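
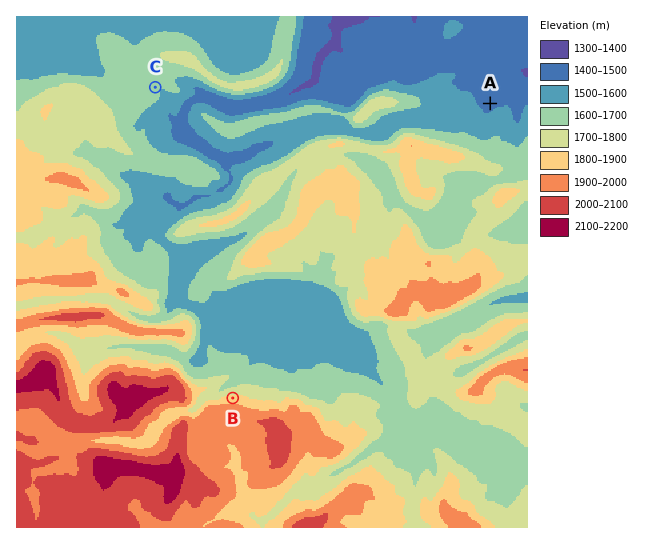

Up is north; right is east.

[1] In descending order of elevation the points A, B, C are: B C A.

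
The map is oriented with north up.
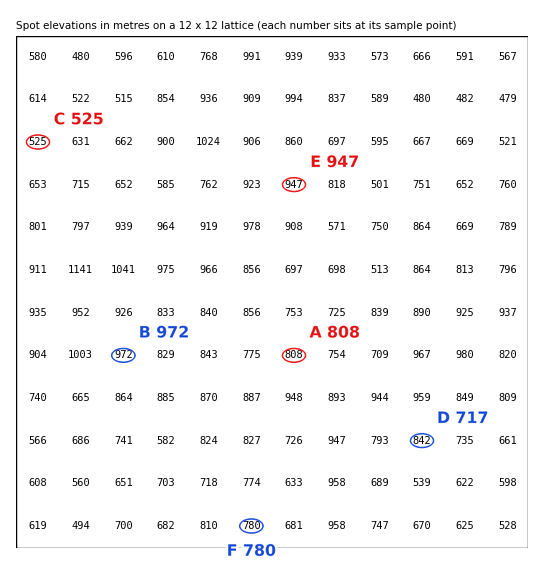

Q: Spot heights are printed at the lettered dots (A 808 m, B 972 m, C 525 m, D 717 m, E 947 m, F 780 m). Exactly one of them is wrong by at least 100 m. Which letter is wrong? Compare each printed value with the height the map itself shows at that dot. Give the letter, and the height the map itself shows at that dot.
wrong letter D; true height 842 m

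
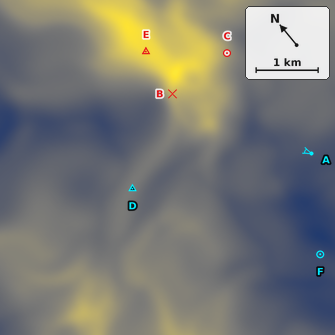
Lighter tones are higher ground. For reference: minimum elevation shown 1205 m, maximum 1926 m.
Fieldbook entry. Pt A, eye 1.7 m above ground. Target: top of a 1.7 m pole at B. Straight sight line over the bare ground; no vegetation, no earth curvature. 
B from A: hidden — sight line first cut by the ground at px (221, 115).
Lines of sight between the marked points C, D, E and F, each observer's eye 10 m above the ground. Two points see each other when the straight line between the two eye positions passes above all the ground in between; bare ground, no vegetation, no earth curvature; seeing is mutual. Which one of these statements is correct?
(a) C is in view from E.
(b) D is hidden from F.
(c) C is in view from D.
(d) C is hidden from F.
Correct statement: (b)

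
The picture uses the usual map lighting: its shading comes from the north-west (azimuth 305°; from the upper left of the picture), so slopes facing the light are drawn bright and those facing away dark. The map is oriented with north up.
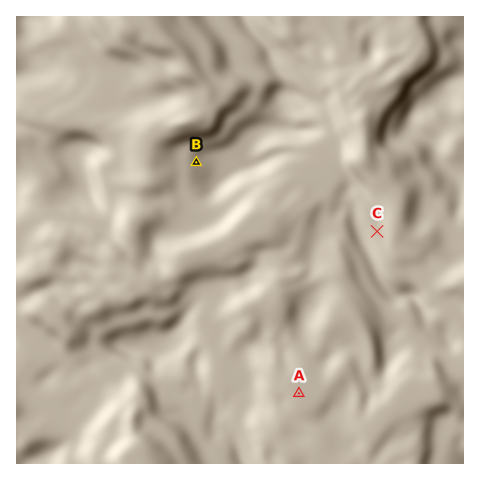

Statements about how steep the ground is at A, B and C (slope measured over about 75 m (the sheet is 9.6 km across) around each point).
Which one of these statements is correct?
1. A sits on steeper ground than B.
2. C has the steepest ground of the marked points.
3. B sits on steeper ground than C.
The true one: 3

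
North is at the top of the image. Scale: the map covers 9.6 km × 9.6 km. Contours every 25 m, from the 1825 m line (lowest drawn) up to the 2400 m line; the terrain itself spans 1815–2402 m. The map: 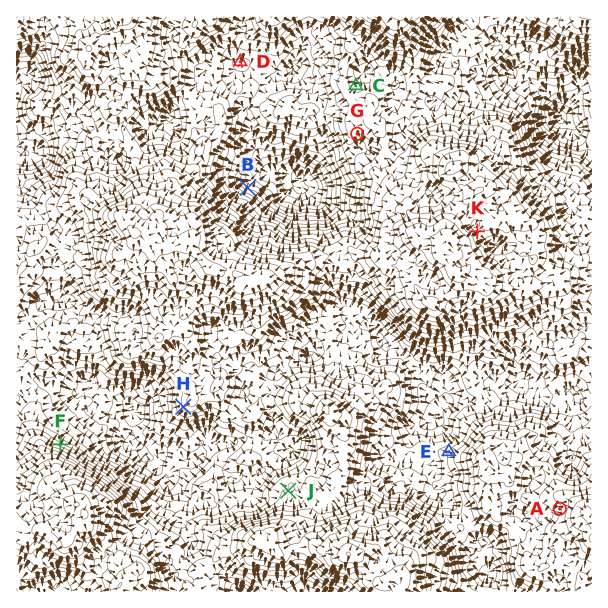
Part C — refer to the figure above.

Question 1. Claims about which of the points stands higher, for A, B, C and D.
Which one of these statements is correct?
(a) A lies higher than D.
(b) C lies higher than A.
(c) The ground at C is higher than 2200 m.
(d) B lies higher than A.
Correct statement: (a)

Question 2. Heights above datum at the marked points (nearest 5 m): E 2075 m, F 2135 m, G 2135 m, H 2130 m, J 2150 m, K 2245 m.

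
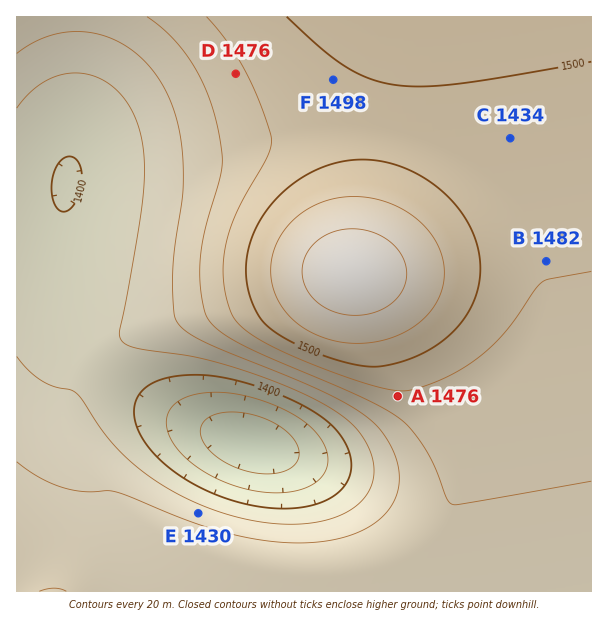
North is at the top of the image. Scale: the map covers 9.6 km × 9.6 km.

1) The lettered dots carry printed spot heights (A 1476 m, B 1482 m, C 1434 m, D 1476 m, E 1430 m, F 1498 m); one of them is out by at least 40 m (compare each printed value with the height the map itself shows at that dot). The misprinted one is C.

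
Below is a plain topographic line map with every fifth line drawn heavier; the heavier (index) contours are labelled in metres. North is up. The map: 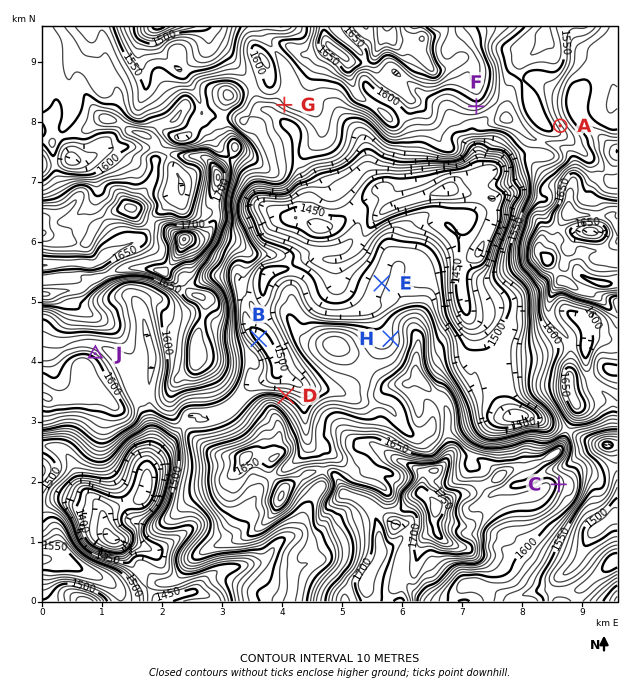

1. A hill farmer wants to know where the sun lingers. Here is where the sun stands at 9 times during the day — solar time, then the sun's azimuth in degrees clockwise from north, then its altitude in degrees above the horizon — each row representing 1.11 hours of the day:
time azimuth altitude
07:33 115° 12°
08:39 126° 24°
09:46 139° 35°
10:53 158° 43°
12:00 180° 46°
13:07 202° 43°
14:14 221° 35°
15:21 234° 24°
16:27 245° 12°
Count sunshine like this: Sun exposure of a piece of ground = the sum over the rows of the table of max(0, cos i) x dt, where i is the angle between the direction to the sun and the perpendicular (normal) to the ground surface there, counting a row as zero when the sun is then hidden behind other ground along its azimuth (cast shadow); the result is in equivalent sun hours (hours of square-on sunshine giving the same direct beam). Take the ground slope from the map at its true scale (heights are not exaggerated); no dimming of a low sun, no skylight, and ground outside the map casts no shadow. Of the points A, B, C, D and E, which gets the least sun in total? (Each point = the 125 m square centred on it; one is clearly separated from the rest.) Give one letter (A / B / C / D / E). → D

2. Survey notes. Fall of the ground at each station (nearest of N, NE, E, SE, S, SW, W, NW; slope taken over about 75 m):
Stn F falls S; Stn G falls SW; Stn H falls W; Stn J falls NE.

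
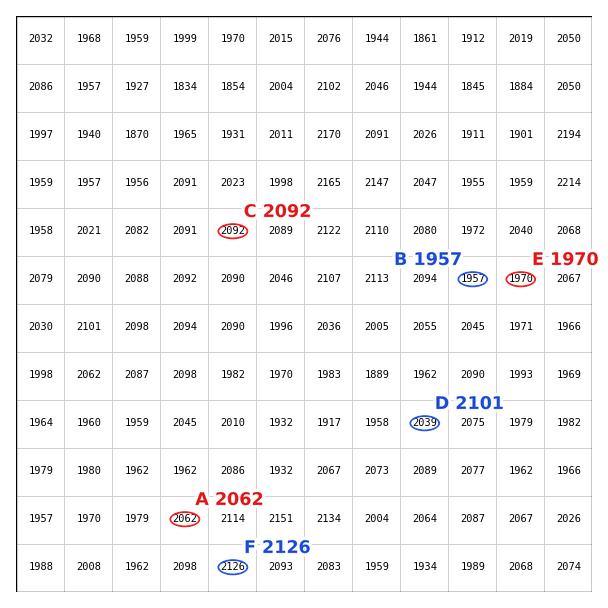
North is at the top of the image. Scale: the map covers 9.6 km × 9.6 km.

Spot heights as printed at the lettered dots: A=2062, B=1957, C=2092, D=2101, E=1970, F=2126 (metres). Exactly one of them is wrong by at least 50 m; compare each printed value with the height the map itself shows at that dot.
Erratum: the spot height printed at D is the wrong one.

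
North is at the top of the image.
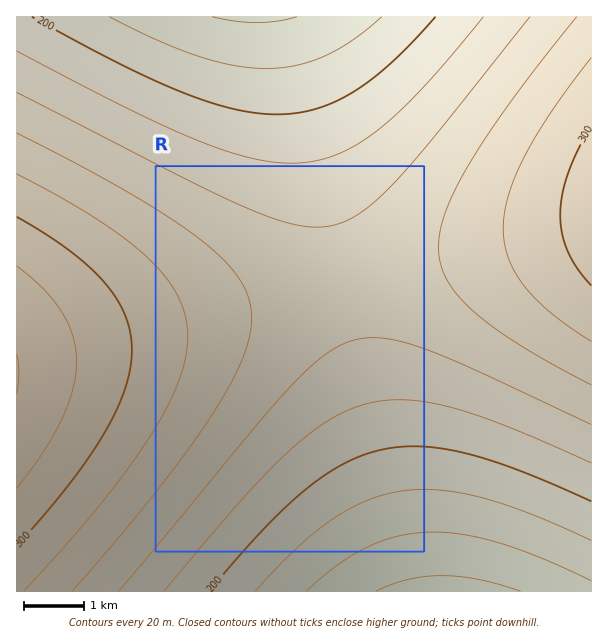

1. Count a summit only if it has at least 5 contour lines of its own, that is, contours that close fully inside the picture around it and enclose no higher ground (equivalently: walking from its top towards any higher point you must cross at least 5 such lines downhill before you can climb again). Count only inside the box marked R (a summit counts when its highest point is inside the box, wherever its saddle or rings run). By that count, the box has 0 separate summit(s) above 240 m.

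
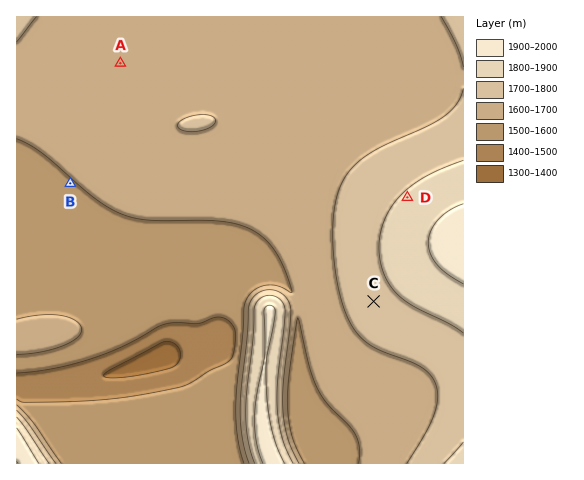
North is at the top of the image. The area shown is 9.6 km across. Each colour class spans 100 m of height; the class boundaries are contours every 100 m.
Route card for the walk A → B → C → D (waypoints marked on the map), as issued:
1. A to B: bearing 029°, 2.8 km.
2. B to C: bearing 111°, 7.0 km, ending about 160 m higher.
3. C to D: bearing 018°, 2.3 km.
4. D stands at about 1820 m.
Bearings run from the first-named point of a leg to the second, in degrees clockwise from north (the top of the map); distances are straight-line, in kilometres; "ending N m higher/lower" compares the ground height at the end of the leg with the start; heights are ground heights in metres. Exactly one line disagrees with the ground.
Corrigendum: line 1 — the bearing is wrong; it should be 203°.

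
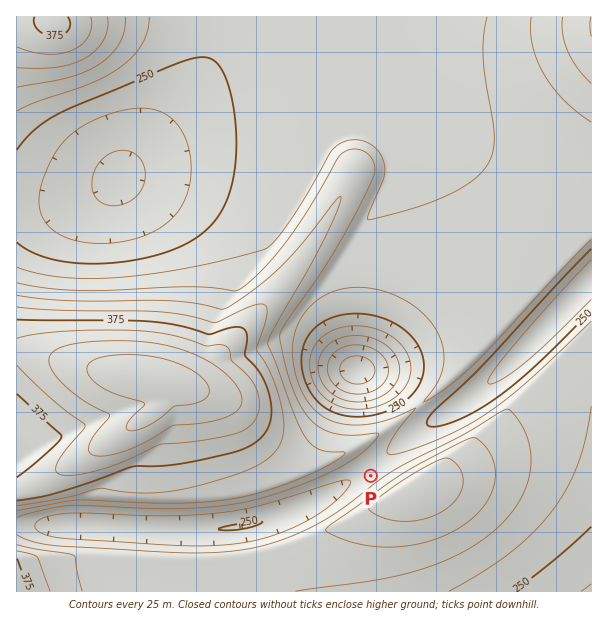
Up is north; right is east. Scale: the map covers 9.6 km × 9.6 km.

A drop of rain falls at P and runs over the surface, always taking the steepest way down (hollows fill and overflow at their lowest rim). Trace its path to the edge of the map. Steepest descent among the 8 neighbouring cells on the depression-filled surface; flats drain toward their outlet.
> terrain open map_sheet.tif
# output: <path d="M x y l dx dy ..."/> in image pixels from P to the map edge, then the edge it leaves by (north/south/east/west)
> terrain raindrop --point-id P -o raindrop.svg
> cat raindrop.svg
<path d="M371 476l-3-3-2 0 0-2 11-10 1 0 8-8 1 0 14-12 1 0 5-4 1 0 12-9 5-2 10-7 15-8 3-3 2 0 3-3 10-6 12-10 2 0 7-8 2 0 16-16 2 0 45-45 0-2 28-28 0-2 9-9"/>
exit: east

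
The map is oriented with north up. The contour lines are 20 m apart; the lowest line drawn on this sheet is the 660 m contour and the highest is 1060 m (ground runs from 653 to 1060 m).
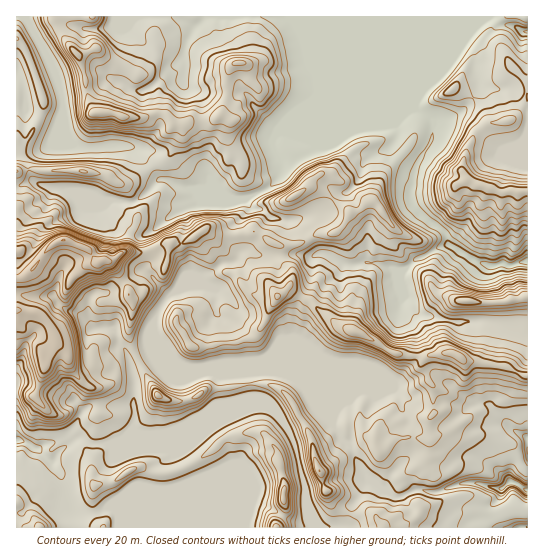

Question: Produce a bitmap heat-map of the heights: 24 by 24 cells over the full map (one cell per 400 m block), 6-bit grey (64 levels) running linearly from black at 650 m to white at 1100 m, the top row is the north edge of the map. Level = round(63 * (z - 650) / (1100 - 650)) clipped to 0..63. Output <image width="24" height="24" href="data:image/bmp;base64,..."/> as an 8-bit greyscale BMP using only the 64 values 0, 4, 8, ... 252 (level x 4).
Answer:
<image width="24" height="24" href="data:image/bmp;base64,Qk12BgAAAAAAADYEAAAoAAAAGAAAABgAAAABAAgAAAAAAEACAAATCwAAEwsAAAABAAAAAAAAAAAAAAEBAQACAgIAAwMDAAQEBAAFBQUABgYGAAcHBwAICAgACQkJAAoKCgALCwsADAwMAA0NDQAODg4ADw8PABAQEAAREREAEhISABMTEwAUFBQAFRUVABYWFgAXFxcAGBgYABkZGQAaGhoAGxsbABwcHAAdHR0AHh4eAB8fHwAgICAAISEhACIiIgAjIyMAJCQkACUlJQAmJiYAJycnACgoKAApKSkAKioqACsrKwAsLCwALS0tAC4uLgAvLy8AMDAwADExMQAyMjIAMzMzADQ0NAA1NTUANjY2ADc3NwA4ODgAOTk5ADo6OgA7OzsAPDw8AD09PQA+Pj4APz8/AEBAQABBQUEAQkJCAENDQwBEREQARUVFAEZGRgBHR0cASEhIAElJSQBKSkoAS0tLAExMTABNTU0ATk5OAE9PTwBQUFAAUVFRAFJSUgBTU1MAVFRUAFVVVQBWVlYAV1dXAFhYWABZWVkAWlpaAFtbWwBcXFwAXV1dAF5eXgBfX18AYGBgAGFhYQBiYmIAY2NjAGRkZABlZWUAZmZmAGdnZwBoaGgAaWlpAGpqagBra2sAbGxsAG1tbQBubm4Ab29vAHBwcABxcXEAcnJyAHNzcwB0dHQAdXV1AHZ2dgB3d3cAeHh4AHl5eQB6enoAe3t7AHx8fAB9fX0Afn5+AH9/fwCAgIAAgYGBAIKCggCDg4MAhISEAIWFhQCGhoYAh4eHAIiIiACJiYkAioqKAIuLiwCMjIwAjY2NAI6OjgCPj48AkJCQAJGRkQCSkpIAk5OTAJSUlACVlZUAlpaWAJeXlwCYmJgAmZmZAJqamgCbm5sAnJycAJ2dnQCenp4An5+fAKCgoAChoaEAoqKiAKOjowCkpKQApaWlAKampgCnp6cAqKioAKmpqQCqqqoAq6urAKysrACtra0Arq6uAK+vrwCwsLAAsbGxALKysgCzs7MAtLS0ALW1tQC2trYAt7e3ALi4uAC5ubkAurq6ALu7uwC8vLwAvb29AL6+vgC/v78AwMDAAMHBwQDCwsIAw8PDAMTExADFxcUAxsbGAMfHxwDIyMgAycnJAMrKygDLy8sAzMzMAM3NzQDOzs4Az8/PANDQ0ADR0dEA0tLSANPT0wDU1NQA1dXVANbW1gDX19cA2NjYANnZ2QDa2toA29vbANzc3ADd3d0A3t7eAN/f3wDg4OAA4eHhAOLi4gDj4+MA5OTkAOXl5QDm5uYA5+fnAOjo6ADp6ekA6urqAOvr6wDs7OwA7e3tAO7u7gDv7+8A8PDwAPHx8QDy8vIA8/PzAPT09AD19fUA9vb2APf39wD4+PgA+fn5APr6+gD7+/sA/Pz8AP39/QD+/v4A////AGRcTFBQTExMTExMZIBYWFxscGhYTERAPFhMTFxUTExMTExMVIhYfGRYVFhQSEQwMFBMTGBgYFhYUExMWHxgiFxQWGBgUEA0LERETFhQVFRUWFhUbHRseFxkaGRoXFBIQExUUFhUUFRQUFhkcFxwZFxsbGhsZFhMQHiQbGBgVGhsXFBQVFxoVFhcZGR0aFxQUIyUeIBwXHxobFxYXGhYVFRUWGR4cGhkbJS8qIBwYFxUWFRUVFRUVFRYZHyIjIyIhLDEtHhoYFRkeGxsZFRUYHSEhHyIkHhsZMTEpGxodFh4bGRsfGBkiJyASERYXFhcXMSwlHyAlGhkZFxohIyAgHRgPDhYfHx4eMi4vKCUkHxgWFx0hJB4ZFhUODxgXDg8VMzQxNTMkIR4ZGhocHRcTEhEQDxALBwYGLDAyJx4dHCIiHhscGxkZGRUXFQ4JDxIQIiAZExQXExIYGRYXFxkaHRoaDQsUGBsaHhgUExQVEg8NDQ4RGh4bGh0TChIfICIjGxkaGxsWERAODxQQDBccFxMQChEhIR0aFREREhERExUSFBYOCgsOEQ8NDAwWGxYWFBAPFRUXGR0bGhcMCgoKCgwLDAoOGRgXEhIRIyQhHRwaHRsRCwoKCgoKCgsNExcYEhMSHhoXFRISGRoZEAsKCgoKCgwUEhMUFBAWHhkYFA8SGh4ZDwoKCgoKCgoNEBMVFBAeHxgTExAQExYWDgoKCgoKCgoKDhIPEBcbGREREhAODxAPCwoKCgoKCgoKCgwKA=="/>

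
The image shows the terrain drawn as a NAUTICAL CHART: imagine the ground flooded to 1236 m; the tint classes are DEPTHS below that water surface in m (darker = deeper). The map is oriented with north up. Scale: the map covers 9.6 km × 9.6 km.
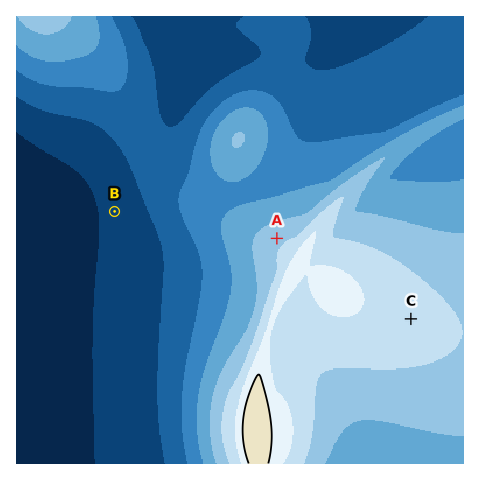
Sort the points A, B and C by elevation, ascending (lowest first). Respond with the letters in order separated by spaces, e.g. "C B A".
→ B A C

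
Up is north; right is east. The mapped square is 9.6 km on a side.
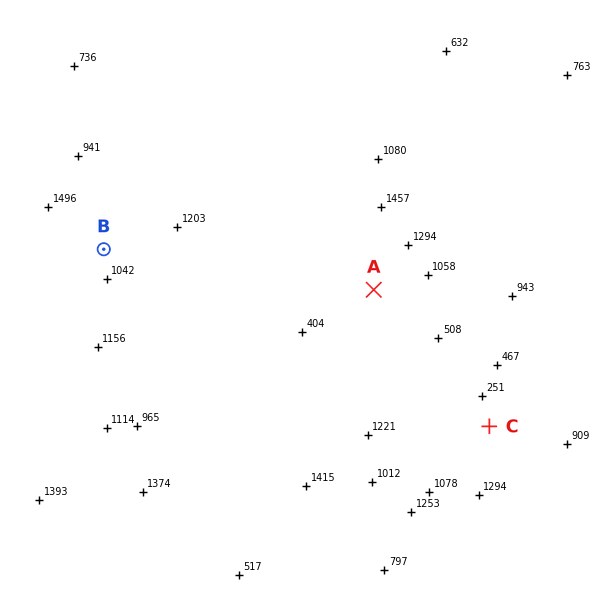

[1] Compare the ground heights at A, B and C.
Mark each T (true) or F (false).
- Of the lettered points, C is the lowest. T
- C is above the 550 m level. F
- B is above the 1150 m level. T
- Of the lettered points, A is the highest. F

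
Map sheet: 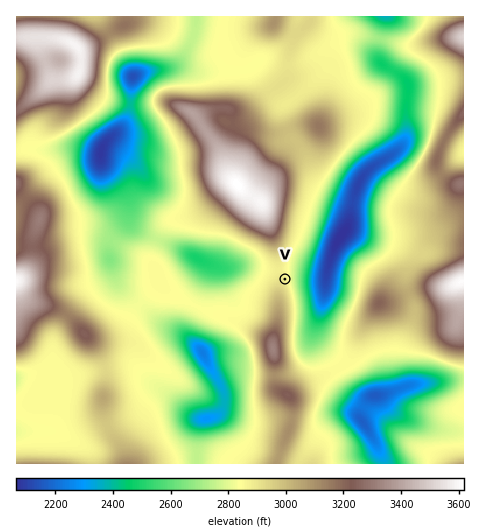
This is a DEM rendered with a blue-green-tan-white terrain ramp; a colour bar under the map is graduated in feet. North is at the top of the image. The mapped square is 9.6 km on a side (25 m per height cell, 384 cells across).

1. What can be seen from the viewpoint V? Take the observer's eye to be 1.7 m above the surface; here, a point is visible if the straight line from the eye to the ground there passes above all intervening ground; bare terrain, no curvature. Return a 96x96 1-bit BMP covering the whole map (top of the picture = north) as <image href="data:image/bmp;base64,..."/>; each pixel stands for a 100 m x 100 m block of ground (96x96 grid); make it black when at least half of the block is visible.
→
<image width="96" height="96" href="data:image/bmp;base64,Qk2+BAAAAAAAAD4AAAAoAAAAYAAAAGAAAAABAAEAAAAAAIAEAAATCwAAEwsAAAIAAAAAAAAA////AAAAAAAAAAAAAAAAAAAAAf8AAAAAAAAAAAAAAf8AAAAAAAAAAAAAA/8AAAAAAAAAAAAAA/AAAAAAAAAAAAAAAAAAAAAAAAAAAAAAAAAAAAAAAAAAAAAAAAAAAAAAAAAAAAAAAAAAAAAAAAAAAAAAAAAAAAAAAAAAAAAAAAAAAAAAAAAAAAAAAAAAAAAAAAAAAAAAAAAAAAAAAAAAAAAAAAAAAAAAAAAAAAAAAAAAAAAAAAAAAAAAAAAAAAAAAAAAAAAAAAAAAAAAAAAAAAAAAAAAAAAAAAAAAAAAAAAAAAAAAAAAAAAAAAAAAAAAAAAAAHAAAAAAAAAAAAAAAHwAAAAAAAAAAAAAAH4AAAAAAAAAAAAAAH8AAAAAAAAAAAAAAH8AAAAAAAAAAAAAAH8AAAAAAAAAAAAAAD8AAAAAAAAAAAABAD+AAAAAAAAAAAABAD+AAAAAAAAAAAAAAD/AAAAAAAAAAAAAAB/AAAAAAAAAAAAAAB/gAAAAAAAAAAAAAB/wAAAAAAAAAAAAAA/4AAAAAAAAAAAAAA/4AAQAAAAAAAAAAA/8ADgAAAAAAAAAQAf8AHgAAAAAAAAAwAf8APgAAAAAAAAA4Af8AfgAAAAAAAAA4Af+A/wAAAAAAAAAQAf+A/4AAAAAAAAAYAf/A/4AAAAAAAAA4Af/g/8AAAAAAAAB8AP/4/8AAAAAAAAD+AP/+P8AAAAAAAAD/AP//H8AAAAAAAAH/gH///8AAAAAAAAf/gH///8AAAAAAAA//gH///8AAAAAAAD//gD///8AAAAAAAH//gD///8AAAAAAAf//gD///8AAAAAAA//7gD///8AAAAAAD//7gD///8AAAAAAHvD/wD///8AAAAAAAAA/wD///8AAAAAAAAAfwD///8AAAAAAAAAf4D///8AAAAAAAAAP4B///8AAAAAAAAAA8B///8AAAAAAAAAA+A///4AAAAAAAAAB/A///4AAAAAAAAAB/Af//gAAAAAAAAAA/geH+AAAAAAAAAAA/wOD8AAAAAAAAAAA/4PD8AAAAAAAAAAA//fh8AAAAAAAAAAA///78AAAAAAAAAAA////+AAAAAAAAAAA////+AAAAAAAAAAA/n///AAAAAAAAAAA/D///AAAAAAAAAAA8D///gAAAAAAAAAAwB/P/4AAAAAAAAAAAAYH/+AMAAAAAAAAAAAH//gfAAAAAAAAAAAD/9//AAAAAAAAAAAD/8//AAAAAAAAAAAB/8P/gAAAAAAAAAAB/8H/gAAAAAAAAAAA/8D/gAAAAAAAAAAA/8B/wAAAAAAAAAAA/8ABwAAAAAAAAAAA/8ABgAAAAAAAAAAA/8AAgAAAAAAAAAAA/8AAgAAAAAAAAAAA/8AAAAAAAAAAAAAB/8AAAAAAAAAAAAAB/8AAAAAAAAAAAAAD/8AAAAAAAAAAAAAD/8AAAAAAAAAAAAAD/8AAAAAAAAAAAAAAf8AAAAAAAAAAAAAAAAAAAAAAAAAAAAAAAAAAAAAAAAAAAAAAAAAAAAAAAAAAAAAAAA="/>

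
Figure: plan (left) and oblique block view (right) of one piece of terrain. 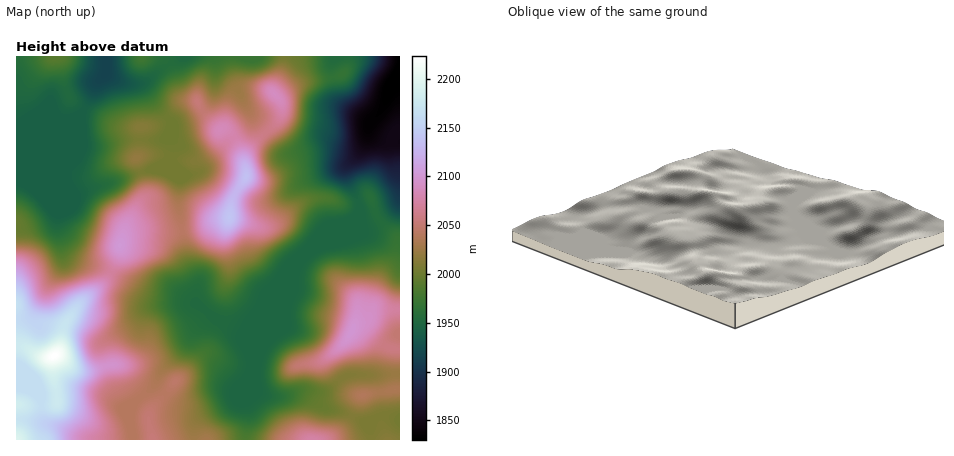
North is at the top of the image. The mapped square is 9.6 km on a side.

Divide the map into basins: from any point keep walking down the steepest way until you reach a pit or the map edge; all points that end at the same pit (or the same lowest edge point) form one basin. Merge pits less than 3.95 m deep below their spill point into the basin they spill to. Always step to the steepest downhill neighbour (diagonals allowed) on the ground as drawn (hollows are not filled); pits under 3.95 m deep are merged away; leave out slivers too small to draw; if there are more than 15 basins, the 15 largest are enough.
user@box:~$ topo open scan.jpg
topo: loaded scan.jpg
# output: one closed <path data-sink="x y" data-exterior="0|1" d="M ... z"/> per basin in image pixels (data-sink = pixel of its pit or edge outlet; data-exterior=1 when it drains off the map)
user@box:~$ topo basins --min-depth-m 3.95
<path data-sink="400 56" data-exterior="1" d="M400 56l-116 0-2 14-9 20 9 16-1 10-4 6-27 26-4 6-2 10-7-22-13-13-4 1-1 10-4 8-19 13-10 0-22-6-18 0-10 3 8 24 1 14-20 32-7 30-10 20-31 28-10 14-4 10-4 20-5 6-12 1-18-10-8-1 0 94 310 0 21-16 13-28 40-8 0-38-10-2-8-4-20-16-9 0 3-6 10-3 10-10 24 1z"/><path data-sink="106 56" data-exterior="1" d="M140 56l-124 0 0 290 8 1 18 10 10 0 6-5 7-28 12-18 29-26 10-18 9-34 20-32-1-14-8-24 10-3 18 0 22 6 10 0 14-9 9-12 1-10-15-16-7-12-2-2-12-2-5-6-12-30-5-3z"/><path data-sink="184 56" data-exterior="1" d="M230 56l-89 0 21 3 5 3 12 30 5 6 12 2 9 14 15 15 6 1 8 8 10 26 1-8 5-8 29-28 3-14-3-8-11-8-28-3-7-13z"/><path data-sink="400 420" data-exterior="1" d="M400 389l-40 7-13 28-20 16 73 0z"/><path data-sink="400 336" data-exterior="1" d="M392 309l-16 0-10 10-10 3-2 4 8 2 16 14 12 6 10 1 0-39z"/>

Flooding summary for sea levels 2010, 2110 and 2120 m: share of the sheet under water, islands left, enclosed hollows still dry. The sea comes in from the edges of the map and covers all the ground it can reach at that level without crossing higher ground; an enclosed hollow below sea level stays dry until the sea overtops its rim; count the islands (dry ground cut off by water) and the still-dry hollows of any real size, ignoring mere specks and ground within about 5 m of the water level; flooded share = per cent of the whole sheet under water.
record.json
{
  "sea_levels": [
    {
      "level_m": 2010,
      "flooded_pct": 54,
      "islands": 1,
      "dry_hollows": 0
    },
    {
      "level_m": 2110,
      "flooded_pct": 92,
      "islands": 1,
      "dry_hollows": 0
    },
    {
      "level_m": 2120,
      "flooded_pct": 93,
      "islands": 1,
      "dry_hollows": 0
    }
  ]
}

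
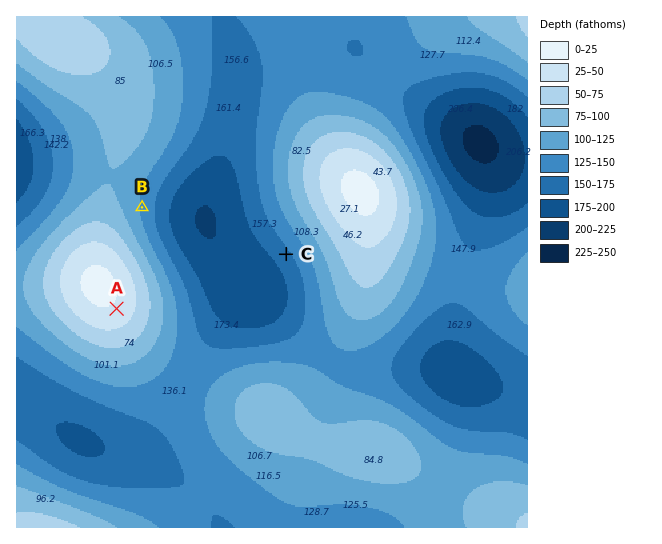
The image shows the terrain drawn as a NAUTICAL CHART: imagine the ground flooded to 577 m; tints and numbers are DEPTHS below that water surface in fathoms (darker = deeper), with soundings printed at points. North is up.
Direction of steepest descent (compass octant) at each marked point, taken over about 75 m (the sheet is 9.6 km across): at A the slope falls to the SE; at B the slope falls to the E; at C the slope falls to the SW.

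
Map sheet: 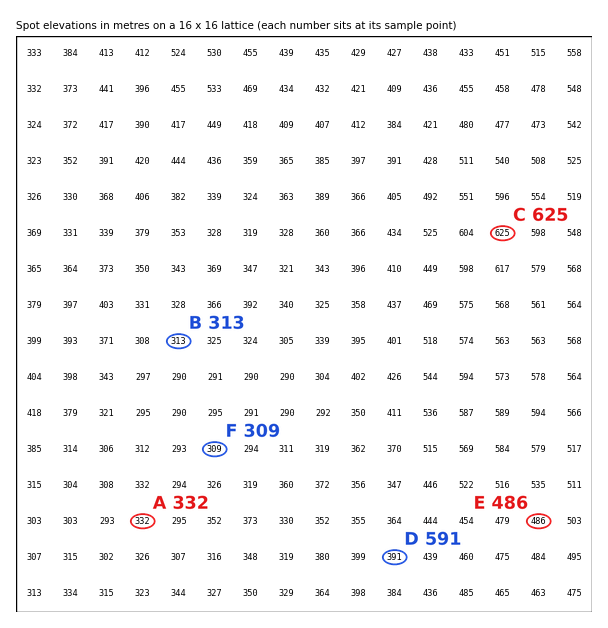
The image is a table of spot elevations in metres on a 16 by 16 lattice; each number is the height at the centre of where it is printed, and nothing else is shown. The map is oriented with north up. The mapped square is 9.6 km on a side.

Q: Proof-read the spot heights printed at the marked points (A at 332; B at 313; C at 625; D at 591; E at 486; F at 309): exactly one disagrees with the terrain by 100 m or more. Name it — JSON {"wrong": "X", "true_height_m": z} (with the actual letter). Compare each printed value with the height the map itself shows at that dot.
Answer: {"wrong": "D", "true_height_m": 391}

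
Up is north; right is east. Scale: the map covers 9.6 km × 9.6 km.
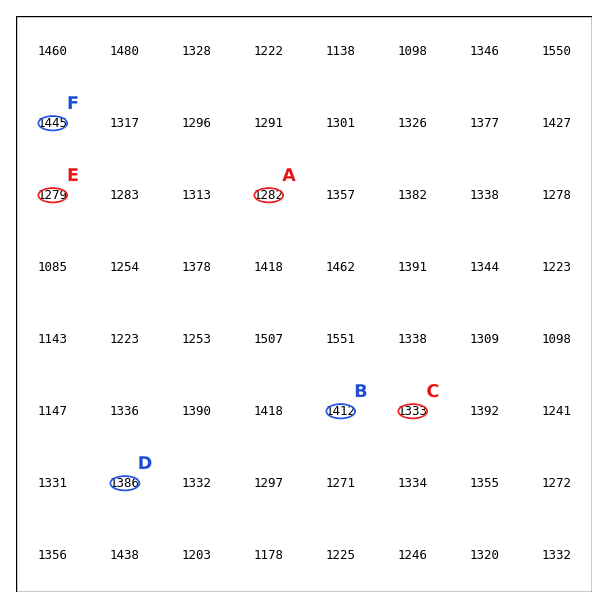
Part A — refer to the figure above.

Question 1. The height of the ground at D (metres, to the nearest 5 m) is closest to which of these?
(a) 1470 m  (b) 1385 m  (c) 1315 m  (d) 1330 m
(b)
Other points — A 1280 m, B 1410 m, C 1335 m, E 1280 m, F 1445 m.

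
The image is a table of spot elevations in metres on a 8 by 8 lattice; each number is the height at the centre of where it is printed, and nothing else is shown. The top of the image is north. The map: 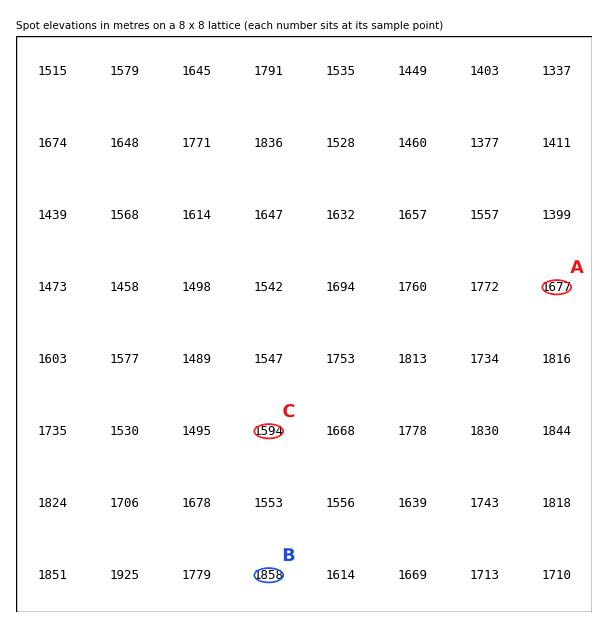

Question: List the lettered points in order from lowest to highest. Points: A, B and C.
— C A B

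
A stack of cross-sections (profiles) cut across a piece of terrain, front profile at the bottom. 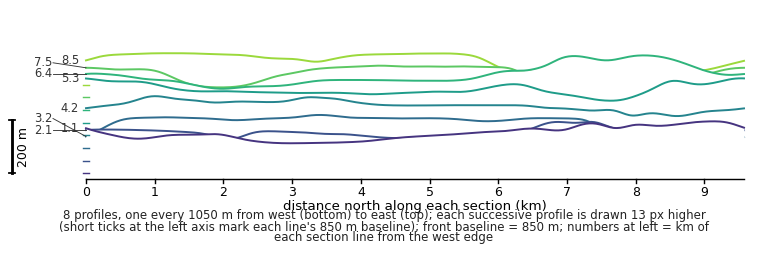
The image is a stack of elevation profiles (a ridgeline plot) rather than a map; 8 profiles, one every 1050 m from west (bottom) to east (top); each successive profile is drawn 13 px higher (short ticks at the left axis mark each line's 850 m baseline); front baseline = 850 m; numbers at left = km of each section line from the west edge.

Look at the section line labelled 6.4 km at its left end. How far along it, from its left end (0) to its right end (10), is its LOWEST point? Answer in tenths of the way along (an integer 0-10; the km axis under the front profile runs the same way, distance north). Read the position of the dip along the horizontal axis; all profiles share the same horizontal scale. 2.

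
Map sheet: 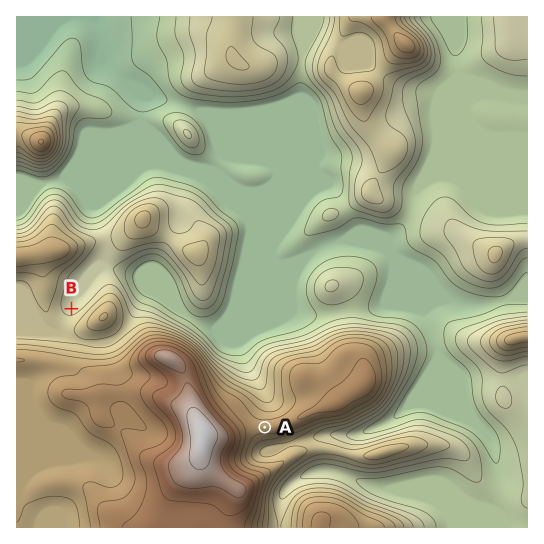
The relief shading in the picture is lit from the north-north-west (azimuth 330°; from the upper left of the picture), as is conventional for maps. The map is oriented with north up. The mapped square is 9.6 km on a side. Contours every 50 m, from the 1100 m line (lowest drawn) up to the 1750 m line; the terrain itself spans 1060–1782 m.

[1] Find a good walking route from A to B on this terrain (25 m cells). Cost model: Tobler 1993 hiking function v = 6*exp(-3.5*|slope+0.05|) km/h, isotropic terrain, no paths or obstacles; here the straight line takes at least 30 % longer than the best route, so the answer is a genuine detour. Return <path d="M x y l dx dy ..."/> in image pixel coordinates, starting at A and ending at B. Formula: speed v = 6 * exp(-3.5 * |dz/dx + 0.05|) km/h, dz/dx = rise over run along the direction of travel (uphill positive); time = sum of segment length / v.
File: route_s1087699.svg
<path d="M265 427l-8-4-27-26-3-2-10-10-16-32-15-15-37-19-14 0-2-1-2-1-10-22-7-6-3-2-5 0-8 4-12 12-11 6-4 0"/>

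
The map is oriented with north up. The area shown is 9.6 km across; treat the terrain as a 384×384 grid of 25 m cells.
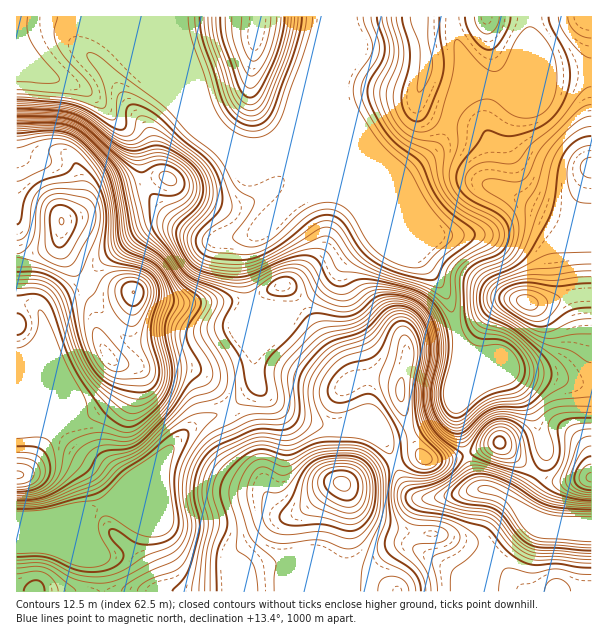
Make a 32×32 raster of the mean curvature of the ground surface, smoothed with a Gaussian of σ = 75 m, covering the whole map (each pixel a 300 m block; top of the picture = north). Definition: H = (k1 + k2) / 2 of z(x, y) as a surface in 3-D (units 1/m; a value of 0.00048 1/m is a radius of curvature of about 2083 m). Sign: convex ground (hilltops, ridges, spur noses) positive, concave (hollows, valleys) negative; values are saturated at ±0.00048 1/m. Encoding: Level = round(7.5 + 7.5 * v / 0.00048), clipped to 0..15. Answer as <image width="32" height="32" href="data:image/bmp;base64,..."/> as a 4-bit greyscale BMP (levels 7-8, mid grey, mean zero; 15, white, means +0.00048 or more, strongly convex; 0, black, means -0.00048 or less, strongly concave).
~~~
<image width="32" height="32" href="data:image/bmp;base64,Qk12AgAAAAAAAHYAAAAoAAAAIAAAACAAAAABAAQAAAAAAAACAAATCwAAEwsAABAAAAAAAAAAAAAAABEREQAiIiIAMzMzAERERABVVVUAZmZmAHd3dwCIiIgAmZmZAKqqqgC7u7sAzMzMAN3d3QDu7u4A////AKyrqquWineXd4ecpmd4mqmsczVohot3h3eHiGVniqvLI0dZh2Wbd3ZWh1RoiKpVU3d3i2UkeHmpdplovsvXAzMAE2Z3N5iJmYi8hEZooRMh/YZkdzm6mnes7WAAAAB93/6qtTZIupuG3/5l3XEp2Z+Zd3dyNqqthaq6OP+6/4JbV4h51hNnemRTMynoKv9Um3eJidpDVFdFdlU9wQb8eal3dVethGZlNquVf5ARdWl2d3N6r7WpZGirqI+gVjJIZ3dF3a+VqWaImqh+8zdzOHh2OemMVYdmZ3qpjvYWMGl4pEu2mSRUZ2V4Z7/0CFSqd4NbhspZhmd2h0XP4xq8+3dCamn/rOyqqYVIu3E67/urdphr/6RWav6EeWIkm6iGebrId3qBAzN6mJYjRohVhmZZyKYkQRRTN5uEV3QzJZl3OdrZNFVGdkabdXd1VEaIh1va+TWMl4h1Z2d3VpqZiIdoeOkmz6Zol3Z3dlm7qGeYZVv6W/6FV3d3d2RoqYdomqrf1CmlRGZ3d3ZXdnh3eJrv/0Apc0VnZ3d1eqd4h3eJd4UDqmVWu2V3ZpuneYZleRAAOZZXR91kd2iqp2d3dnhFRYl2d0fNc3domalnd3Z4d3mYZ3VYvZRXZVipZod2eHeZh3d1ary1R3RZqFiWZnh4h3d3dXqbx1dmi7dauGea"/>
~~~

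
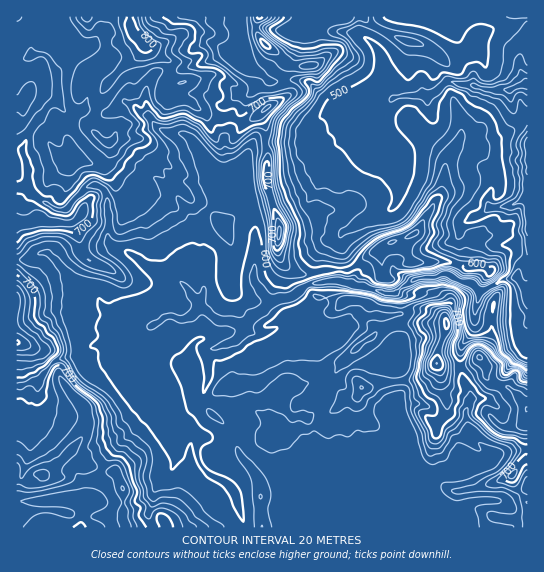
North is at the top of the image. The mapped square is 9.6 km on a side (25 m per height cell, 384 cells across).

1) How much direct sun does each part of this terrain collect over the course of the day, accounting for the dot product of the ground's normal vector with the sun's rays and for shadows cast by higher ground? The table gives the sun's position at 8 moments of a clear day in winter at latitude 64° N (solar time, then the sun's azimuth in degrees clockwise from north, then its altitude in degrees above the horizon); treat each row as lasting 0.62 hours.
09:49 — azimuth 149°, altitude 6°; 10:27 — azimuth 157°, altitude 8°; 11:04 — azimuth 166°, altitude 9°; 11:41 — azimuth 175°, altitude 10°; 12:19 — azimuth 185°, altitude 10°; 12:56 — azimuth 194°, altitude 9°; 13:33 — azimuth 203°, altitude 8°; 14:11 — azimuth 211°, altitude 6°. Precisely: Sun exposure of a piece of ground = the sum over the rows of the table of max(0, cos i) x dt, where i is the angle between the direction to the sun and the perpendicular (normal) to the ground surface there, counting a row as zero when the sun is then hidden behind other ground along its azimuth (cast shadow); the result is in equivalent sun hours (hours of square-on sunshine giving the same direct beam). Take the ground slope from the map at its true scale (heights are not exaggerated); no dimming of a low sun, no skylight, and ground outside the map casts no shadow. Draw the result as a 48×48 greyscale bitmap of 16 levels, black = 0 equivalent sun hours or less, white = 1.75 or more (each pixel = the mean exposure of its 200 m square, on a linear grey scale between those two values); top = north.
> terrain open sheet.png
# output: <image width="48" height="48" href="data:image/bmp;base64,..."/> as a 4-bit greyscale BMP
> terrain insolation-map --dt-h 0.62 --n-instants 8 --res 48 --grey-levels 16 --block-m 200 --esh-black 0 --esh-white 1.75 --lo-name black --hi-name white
<image width="48" height="48" href="data:image/bmp;base64,Qk32BAAAAAAAAHYAAAAoAAAAMAAAADAAAAABAAQAAAAAAIAEAAATCwAAEwsAABAAAAAAAAAAAAAAABEREQAiIiIAMzMzAERERABVVVUAZmZmAHd3dwCIiIgAmZmZAKqqqgC7u7sAzMzMAN3d3QDu7u4A////AId4mph3UzdUMjRWZWZmZmZmZmZmZmeZh1Z3ZmVVVkESNEVWZmZmZmZmZmZmZnYhRmdlVnZncxACNFVmd2ZmZmZmZmZmioZWht/9uYd4ZTESRVZnVWZmZmZmZmZndpvv5WeaqZiGNEVEVmZ3ZWZmZmZmZmZmMiE42kE1eJdEN3ZlZniHVWZmZmZmZmZ3dlMQGyESeFQgI2VlZmd1V3dmZmZmZmarhmZSEzQzNmQwEjVmZVZliIh2Z3d2ZmetqIZ5iFVUM3dUI0VmZmdmZmZ3iHd3dmeLqnn//2ZlVFdTNEVmaJdWZVVmeHd3Zmq2y6/4imVWZmRERFVneHRndmZmZ4iFZnpEmatUVkRFeFIjRVZmdUd2VWZ3ZIqYdnVoiWIohiRHlAAUVmZndYmYh2ZWdkarqXm7d5rKcoVHUAE1VmZ3djVmZ3ZmV1Y0iaqrpqyUIM2DEBNFVmd3ZVNEVXeHd3IkVUS+h7lyEL31ASRFZmZmVVRFVVVENXl2ZlRFQ4oxAOuKYzRVVmZVRTIkVmVVQhenZlUzUREAAUMSNFVmZlZlWJlCJGZmZTFJhmY0tgAAEhEhNVVlVlRURURVZ1VmZmQ0eImXpQARIlMTRWZmd4ZFM0eYMmdmepdjRDM0QgAkI3dlVmZnd3iYdZiJpCNXdrupZEMhFBA2QlVWZmZ4iHdmZ3eHV2IWZCQxAAAAAzAWUxI1VXibuHZlh3h1Wr2hAAACdgAAAAQRNAE1WK3rVVRYd2ZmeKu8uWVplnMAA7zpVgFEe+tRNHmHd2ZneMhBEiWYed3IZUUlhpVHmmESR4d3d3ZneddDEAFamWMQAAABZsy6qXZYqYh3d4h3d8lUMhEBWZmDEBETVs///KqLupmId4hmd3l2dkIQADiYUjRWZGi5ibp4qpmZh3Znd0NFZ3UgAABnZRFDVlQgAnZniIiYmENWeCE0Z3dSAAA6mYUBBEE4oid3Z3d3h1VVeTJDNEVDIAAWqpiacya5ihGZZmZ3RWZmiTM0NEM0QxABR3mHiJd5mszod1d2ZmZmh0M0RVRFVEMjRFaGZmdnid66h3d2VmdmZmREVlVVZVREVWZ2VVh3ZmV6qYdUVpunU2Q0VVZmZWVUV3dlZneGVVmqq6dFWNzqY0VUVWZmVmZkRndmZZZlVJlHd0IkjciumHdlZWZlZmdkNWZVipY1RnNEd0jc/pqL+oh2VmZ2ZnZURVVUSYllVUVUMn///HZkne64ZmZmVmVGZTM0NXiFaHd1WbzNlUQhBd/9dmZlY0M1ZDIjNFd3aHeZqodmVXZTAAbNuGZ3d2VSMhAAIkRmZoZ5iHVomHdzIAAW/Zd3eImqEUjclFRWZHZXmZVBElQBNWnv/9yWd3eJ7cqZq1VXdDZljNyHQQAleZdFjdyWZ4iZhphneXZ3dkNnibhDEyNWnXEABIQ2aKqmRWdmeHdmZodnqDN5lXdmpAAAAAFHm4YyRWZ3h3dmaLlngwEDVlVWQAAQETabcQAlZlVnh4dmaaqXVCEQE1ZmvZZURqzFI0VmZkMzRg=="/>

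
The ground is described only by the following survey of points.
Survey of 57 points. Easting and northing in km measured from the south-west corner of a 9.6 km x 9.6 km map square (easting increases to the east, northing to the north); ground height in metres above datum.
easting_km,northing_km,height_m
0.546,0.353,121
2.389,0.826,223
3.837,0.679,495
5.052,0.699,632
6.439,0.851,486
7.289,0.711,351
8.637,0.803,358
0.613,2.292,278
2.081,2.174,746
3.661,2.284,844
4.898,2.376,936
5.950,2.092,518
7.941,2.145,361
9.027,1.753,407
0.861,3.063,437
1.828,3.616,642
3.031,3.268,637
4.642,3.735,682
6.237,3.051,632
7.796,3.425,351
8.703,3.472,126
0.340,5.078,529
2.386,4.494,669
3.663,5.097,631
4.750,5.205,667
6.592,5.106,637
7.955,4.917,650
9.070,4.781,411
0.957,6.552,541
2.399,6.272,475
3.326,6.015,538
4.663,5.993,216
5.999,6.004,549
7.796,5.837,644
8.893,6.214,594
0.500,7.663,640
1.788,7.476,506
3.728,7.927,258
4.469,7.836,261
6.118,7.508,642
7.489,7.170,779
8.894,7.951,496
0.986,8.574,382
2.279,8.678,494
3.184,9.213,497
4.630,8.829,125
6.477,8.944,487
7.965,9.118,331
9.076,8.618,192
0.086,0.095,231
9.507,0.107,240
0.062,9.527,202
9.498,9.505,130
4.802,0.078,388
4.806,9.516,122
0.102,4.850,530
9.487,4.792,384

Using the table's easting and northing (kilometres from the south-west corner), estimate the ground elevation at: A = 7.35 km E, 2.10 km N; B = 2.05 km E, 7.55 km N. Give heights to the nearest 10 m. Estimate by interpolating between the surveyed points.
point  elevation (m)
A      380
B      570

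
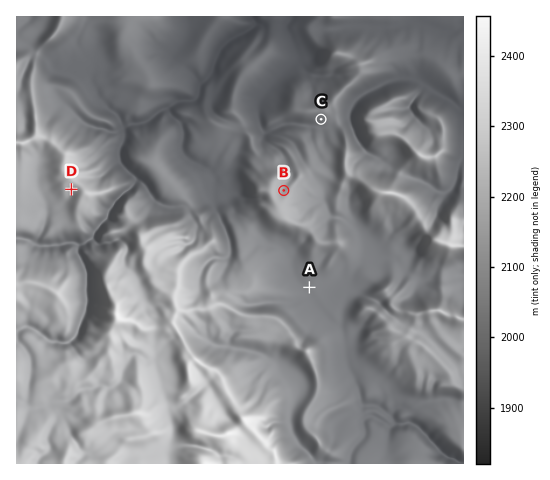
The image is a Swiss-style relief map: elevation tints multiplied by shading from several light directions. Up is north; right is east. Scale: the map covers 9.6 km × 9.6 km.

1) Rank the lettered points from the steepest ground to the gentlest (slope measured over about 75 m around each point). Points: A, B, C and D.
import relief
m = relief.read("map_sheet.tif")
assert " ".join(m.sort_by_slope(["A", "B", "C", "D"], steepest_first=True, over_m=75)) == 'C D B A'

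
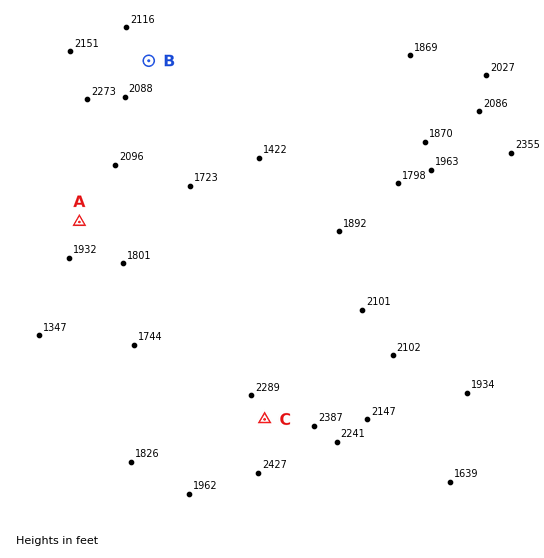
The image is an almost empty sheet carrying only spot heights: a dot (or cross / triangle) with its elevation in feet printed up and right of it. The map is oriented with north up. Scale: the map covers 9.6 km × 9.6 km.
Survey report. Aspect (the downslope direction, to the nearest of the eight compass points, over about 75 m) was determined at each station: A SE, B E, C NW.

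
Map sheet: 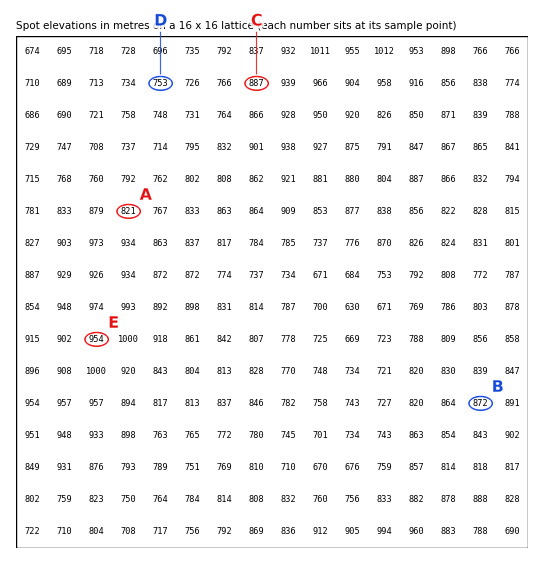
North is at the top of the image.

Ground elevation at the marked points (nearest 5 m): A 820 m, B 870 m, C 885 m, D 755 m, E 955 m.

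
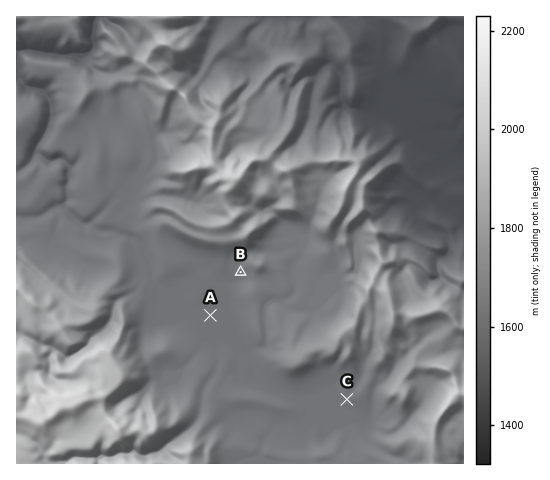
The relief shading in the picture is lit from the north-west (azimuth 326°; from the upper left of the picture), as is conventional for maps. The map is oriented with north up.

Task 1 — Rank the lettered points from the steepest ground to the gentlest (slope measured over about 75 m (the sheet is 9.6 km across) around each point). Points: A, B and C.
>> B C A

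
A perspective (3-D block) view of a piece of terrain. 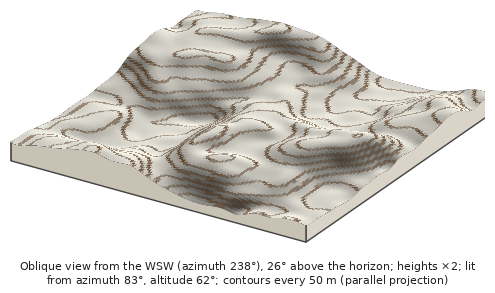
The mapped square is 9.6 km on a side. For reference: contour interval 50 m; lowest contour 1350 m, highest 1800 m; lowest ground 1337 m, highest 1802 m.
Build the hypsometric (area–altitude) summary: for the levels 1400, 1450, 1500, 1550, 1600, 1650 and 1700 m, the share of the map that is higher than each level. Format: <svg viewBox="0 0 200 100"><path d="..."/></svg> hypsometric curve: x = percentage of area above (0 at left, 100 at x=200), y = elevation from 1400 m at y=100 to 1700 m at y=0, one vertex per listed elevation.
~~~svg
<svg viewBox="0 0 200 100"><path d="M192 100l-16-17-31-16-35-17-27-17-34-16-30-17"/></svg>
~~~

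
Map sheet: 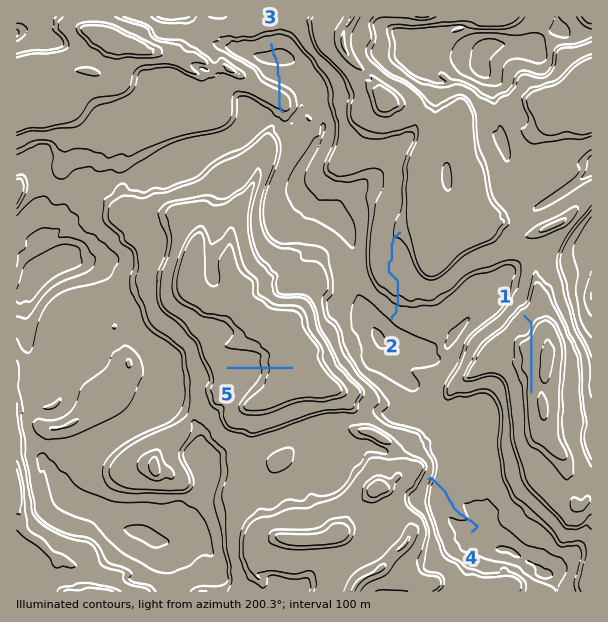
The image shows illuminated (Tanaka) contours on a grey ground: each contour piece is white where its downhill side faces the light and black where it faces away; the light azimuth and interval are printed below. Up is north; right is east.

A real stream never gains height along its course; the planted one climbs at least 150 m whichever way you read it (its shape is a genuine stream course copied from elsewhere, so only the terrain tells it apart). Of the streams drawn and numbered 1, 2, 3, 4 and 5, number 3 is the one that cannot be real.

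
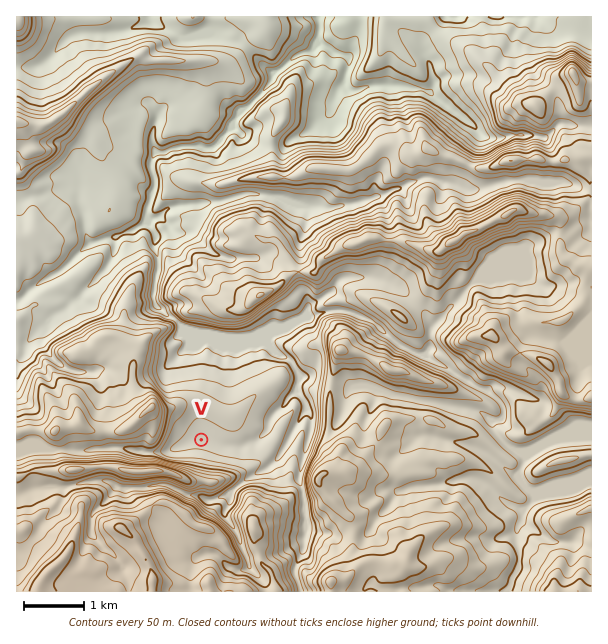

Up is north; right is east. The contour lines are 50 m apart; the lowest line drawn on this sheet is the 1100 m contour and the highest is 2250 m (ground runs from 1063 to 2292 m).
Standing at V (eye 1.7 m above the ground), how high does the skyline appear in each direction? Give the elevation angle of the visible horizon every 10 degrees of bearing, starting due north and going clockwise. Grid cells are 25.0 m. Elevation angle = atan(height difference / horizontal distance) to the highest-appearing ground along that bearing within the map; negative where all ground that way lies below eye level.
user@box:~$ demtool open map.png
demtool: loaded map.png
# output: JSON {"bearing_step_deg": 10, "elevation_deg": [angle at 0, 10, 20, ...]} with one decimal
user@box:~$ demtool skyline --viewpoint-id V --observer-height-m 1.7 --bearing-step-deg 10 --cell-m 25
{"bearing_step_deg": 10, "elevation_deg": [3.6, 4.2, 5.8, 3.4, 4.1, 4.5, 6.1, 6.0, 4.7, 6.9, 9.8, 11.7, 8.0, 9.4, 14.8, 20.5, 24.2, 25.9, 27.4, 29.5, 32.6, 34.0, 33.7, 32.3, 28.7, 20.7, 11.1, 17.5, 19.6, 20.4, 21.1, 18.8, 9.6, 7.7, 5.5, 4.1]}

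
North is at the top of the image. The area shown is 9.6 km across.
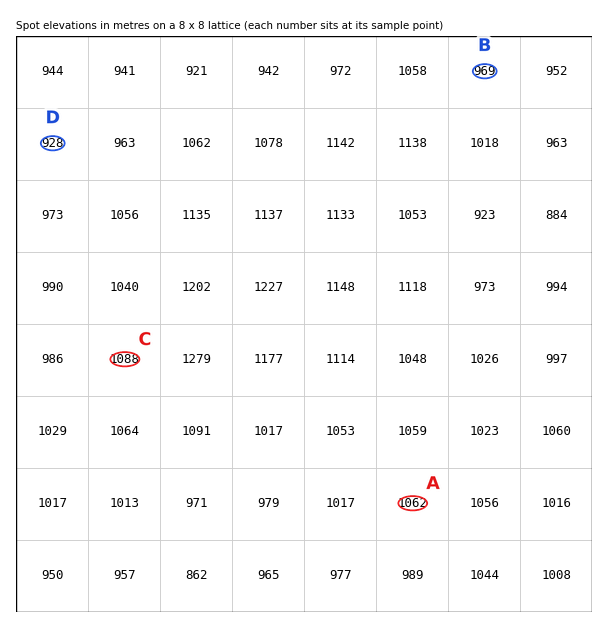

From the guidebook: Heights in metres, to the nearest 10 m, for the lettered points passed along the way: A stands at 1060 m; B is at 970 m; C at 1090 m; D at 930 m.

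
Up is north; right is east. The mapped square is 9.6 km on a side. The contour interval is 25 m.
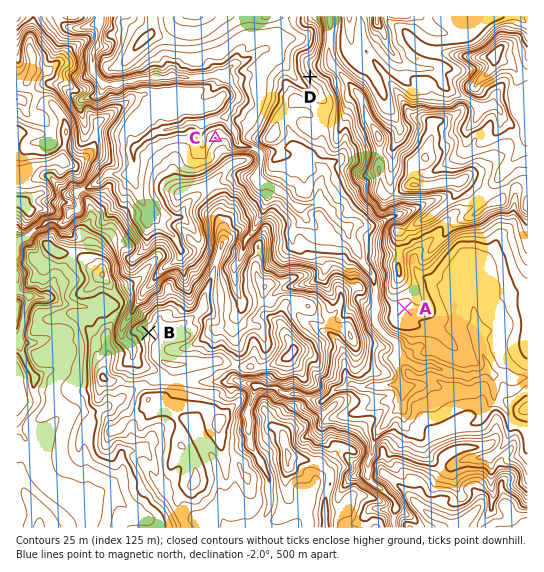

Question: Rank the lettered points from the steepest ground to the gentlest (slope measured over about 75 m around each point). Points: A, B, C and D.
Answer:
D B C A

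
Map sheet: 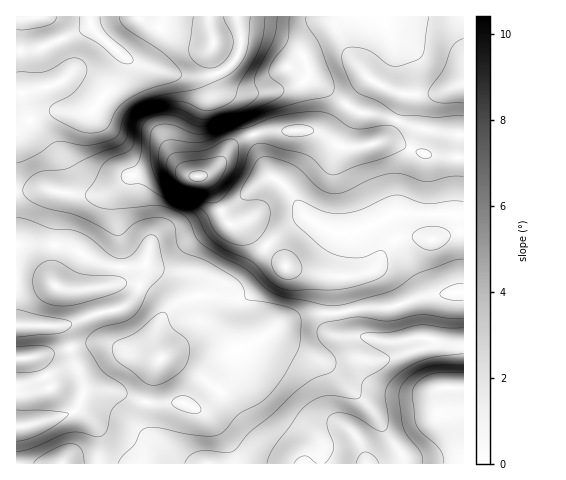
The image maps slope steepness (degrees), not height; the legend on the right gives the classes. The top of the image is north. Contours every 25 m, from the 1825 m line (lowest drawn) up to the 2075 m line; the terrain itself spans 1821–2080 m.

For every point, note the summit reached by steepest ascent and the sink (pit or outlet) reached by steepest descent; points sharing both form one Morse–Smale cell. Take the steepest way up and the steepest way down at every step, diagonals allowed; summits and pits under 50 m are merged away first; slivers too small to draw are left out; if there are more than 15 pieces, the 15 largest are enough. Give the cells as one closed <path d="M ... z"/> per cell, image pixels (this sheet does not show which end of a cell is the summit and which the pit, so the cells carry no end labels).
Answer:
<path d="M463 16l-446 0-1 174 30-1 29 5 26 0 15-6 14-12 28-8 14-2 16 9 15 2 6 5 17 39 5 4 11-1 4 2 40 41 49 10 3 4 4 31 22-4 26 0 35-12 38-4z"/><path d="M172 166l-14 2-28 8-14 12-15 6-26 0-29-5-30 3 1 272 82-1 1-25-2-8-13-15-9-5 9-18 23-2 43 13 28-1 15 6 8 0 7-5 17-19 6-14 3-19 20-8 23-17 17-8 18-4 29-2-4-31-3-4-49-10-40-41-4-2-11 1-5-4-17-39-6-5-15-2z"/><path d="M341 312l-28 2-18 4-17 8-23 17-20 8-3 19-6 14-17 19-7 5-8 0-15-6-28 1-43-13-23 2-9 18 9 5 13 15 2 8-1 25 364 1 1-75-8-1-1-4 0-34-7-5-21-7-44 4-30-6-8-8z"/><path d="M463 292l-38 4-35 12-26 0-20 3-2 2 3 15 8 8 30 6 44-4 24 8 5 9-1 29 1 4 7 0z"/>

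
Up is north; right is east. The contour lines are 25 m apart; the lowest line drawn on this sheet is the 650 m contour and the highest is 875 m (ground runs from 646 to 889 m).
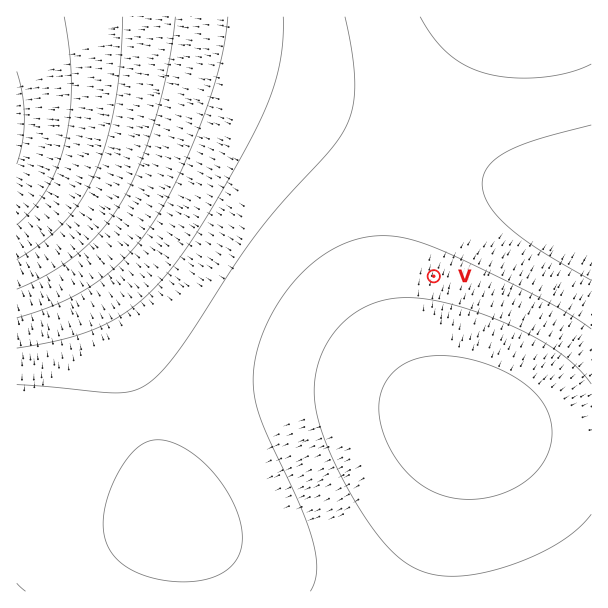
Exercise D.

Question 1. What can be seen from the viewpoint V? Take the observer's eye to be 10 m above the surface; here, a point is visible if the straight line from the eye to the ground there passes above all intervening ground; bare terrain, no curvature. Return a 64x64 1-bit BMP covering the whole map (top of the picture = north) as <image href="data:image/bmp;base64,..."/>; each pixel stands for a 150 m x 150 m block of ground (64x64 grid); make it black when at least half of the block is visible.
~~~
<image width="64" height="64" href="data:image/bmp;base64,Qk0+AgAAAAAAAD4AAAAoAAAAQAAAAEAAAAABAAEAAAAAAAACAAATCwAAEwsAAAIAAAAAAAAA////AAAAAAAAAAAAAAAAAAAAAAAAAAAAAAAAAAAAAAAAAAAAAAAAAAAAAAAAAAAAAAAAAAAAAAAAAAAAAAAAAAAAAAAAAAAAAAAAAAAAAAAAAAAAAAAAAAAAAAAAAAAAAAAAAAAAAAAAAAAAAAAAAAAAAAAAAAAAAAAAAAAAAAAAAAAAAAAAAAAAAAAAAAAAAAAAAAAAAAAAAAAAAAAAAAAAAAAAAAAAAAAAAAAAAAAAAAAAAAAAAAAAAAAAAAAAAAAAAAAAAAAAAAAAAABwAAAAAAAAA/8AAAAAAAAP/4AAAAAAAB//wAAAAAAAP//gAAAAAAB//+AAAAAAAH//8AAAAAAA///4AAAAAAH///8AAAAAAf///wAAAAAD////AAAAAAP///8AAAAAB////wAAAAAH////AAAAAA////8AAAAAD////wAAAAAf////AAAAAB////8AAAAAH////wAAAAA/////AAAAAD////8AAAAAf////wAAAAB/////AAAAAH////8AAAAAf////wAAAAD/////AAAAAP////8AAAAA/////wAAAAD/////AAAAAP////8AAAAB/////wAAAAH/////AAAAAf////8AAAAD/////wAAAAP/////AAAAB/////8AAAAH/////wAAAA//////AAAAH/////8AAAAf/////w=="/>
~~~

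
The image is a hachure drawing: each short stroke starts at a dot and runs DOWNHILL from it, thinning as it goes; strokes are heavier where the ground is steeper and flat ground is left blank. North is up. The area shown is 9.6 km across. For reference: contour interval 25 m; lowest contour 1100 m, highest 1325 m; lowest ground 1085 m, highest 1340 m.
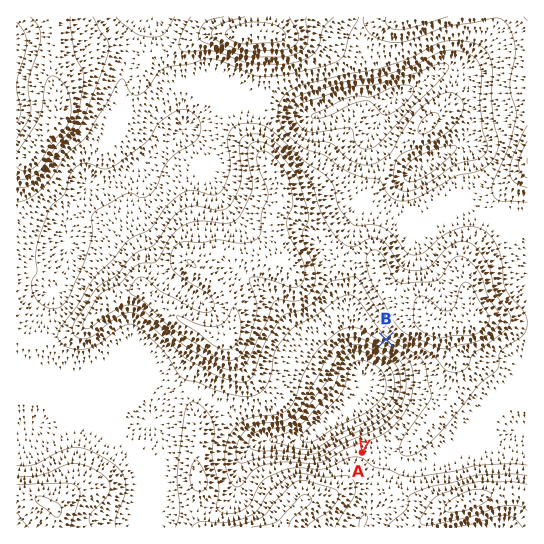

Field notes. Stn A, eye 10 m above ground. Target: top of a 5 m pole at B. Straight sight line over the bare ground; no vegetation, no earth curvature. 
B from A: seen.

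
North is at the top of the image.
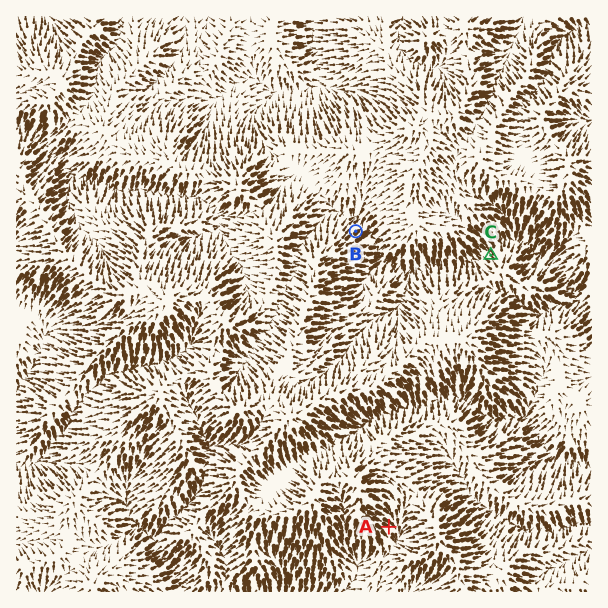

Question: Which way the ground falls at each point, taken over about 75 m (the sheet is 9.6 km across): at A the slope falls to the SE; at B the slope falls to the NE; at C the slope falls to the NW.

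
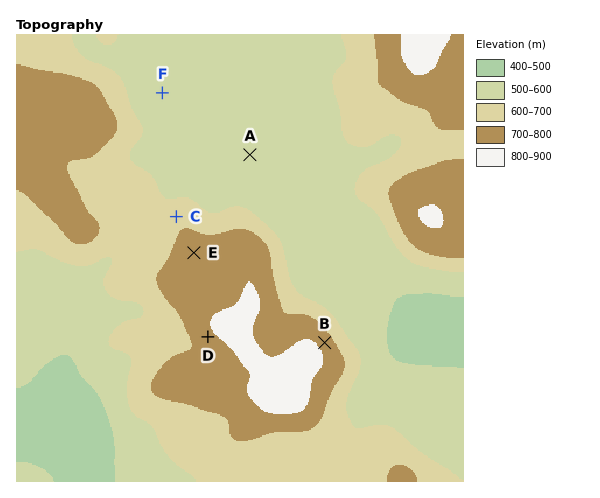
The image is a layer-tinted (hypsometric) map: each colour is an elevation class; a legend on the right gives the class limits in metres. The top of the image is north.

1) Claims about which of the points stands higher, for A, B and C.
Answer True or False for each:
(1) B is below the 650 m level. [False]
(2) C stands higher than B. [False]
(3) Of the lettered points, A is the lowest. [True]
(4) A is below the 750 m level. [True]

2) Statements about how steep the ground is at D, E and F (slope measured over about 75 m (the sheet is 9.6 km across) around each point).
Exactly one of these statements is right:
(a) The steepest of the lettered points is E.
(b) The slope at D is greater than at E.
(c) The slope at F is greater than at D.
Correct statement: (b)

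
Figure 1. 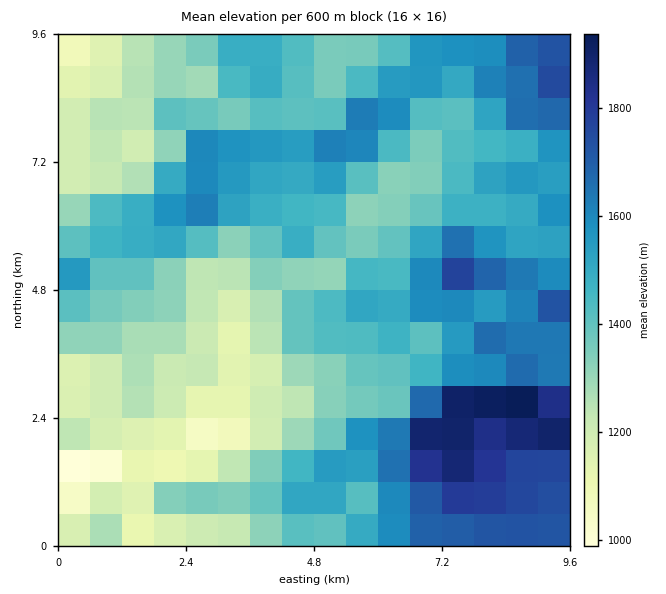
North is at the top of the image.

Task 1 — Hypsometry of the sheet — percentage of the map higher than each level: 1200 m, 86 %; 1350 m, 64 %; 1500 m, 38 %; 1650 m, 16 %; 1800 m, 5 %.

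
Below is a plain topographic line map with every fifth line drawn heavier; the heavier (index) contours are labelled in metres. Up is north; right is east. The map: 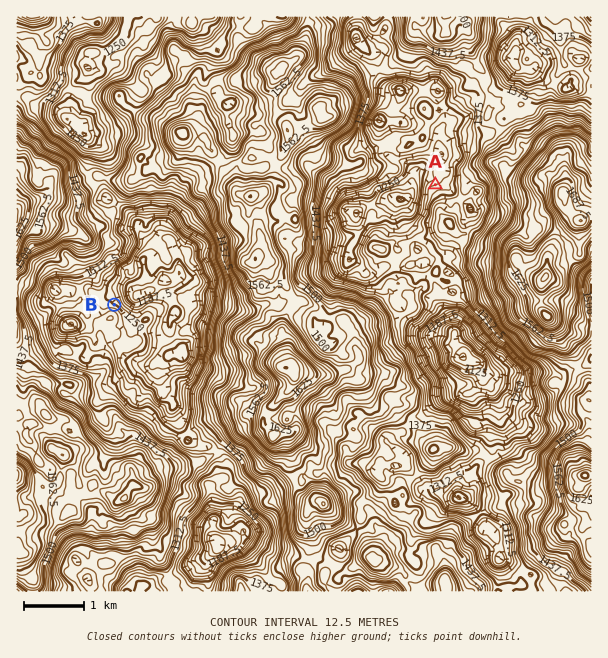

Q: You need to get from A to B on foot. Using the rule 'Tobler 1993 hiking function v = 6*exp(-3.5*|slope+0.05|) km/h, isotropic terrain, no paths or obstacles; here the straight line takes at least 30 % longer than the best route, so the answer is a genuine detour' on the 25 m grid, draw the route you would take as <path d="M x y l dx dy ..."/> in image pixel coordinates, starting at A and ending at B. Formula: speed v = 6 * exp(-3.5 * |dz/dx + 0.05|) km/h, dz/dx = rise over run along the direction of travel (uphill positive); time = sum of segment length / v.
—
<path d="M435 185l-7-15 0-3-2-3-3-2-27 0-6 3-4 0-6 3-42 0-6 3-27 0-9-4-15 0-3-2-5 0-6-3-4 0-3 2-26 0-3 1-12 0-78 39-3 3-9 5-1 3 0 13 6 12 0 3-8 15-1 2-3 1-5 5-1 3 0 4-6 12 0 9 4 11"/>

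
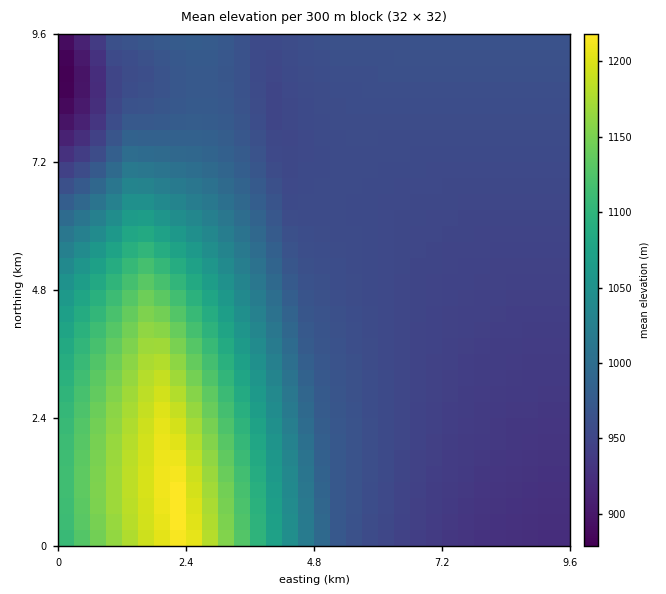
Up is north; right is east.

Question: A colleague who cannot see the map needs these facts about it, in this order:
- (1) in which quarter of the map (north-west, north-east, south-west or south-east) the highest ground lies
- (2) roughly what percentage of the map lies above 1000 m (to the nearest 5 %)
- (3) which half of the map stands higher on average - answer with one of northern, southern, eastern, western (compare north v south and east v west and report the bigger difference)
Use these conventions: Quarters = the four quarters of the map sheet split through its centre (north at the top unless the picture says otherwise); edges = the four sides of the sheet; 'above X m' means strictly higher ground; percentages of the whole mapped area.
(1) The highest ground is in the south-west quarter.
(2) About 30 % of the map lies above 1000 m.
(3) On average the western half of the map is the higher ground.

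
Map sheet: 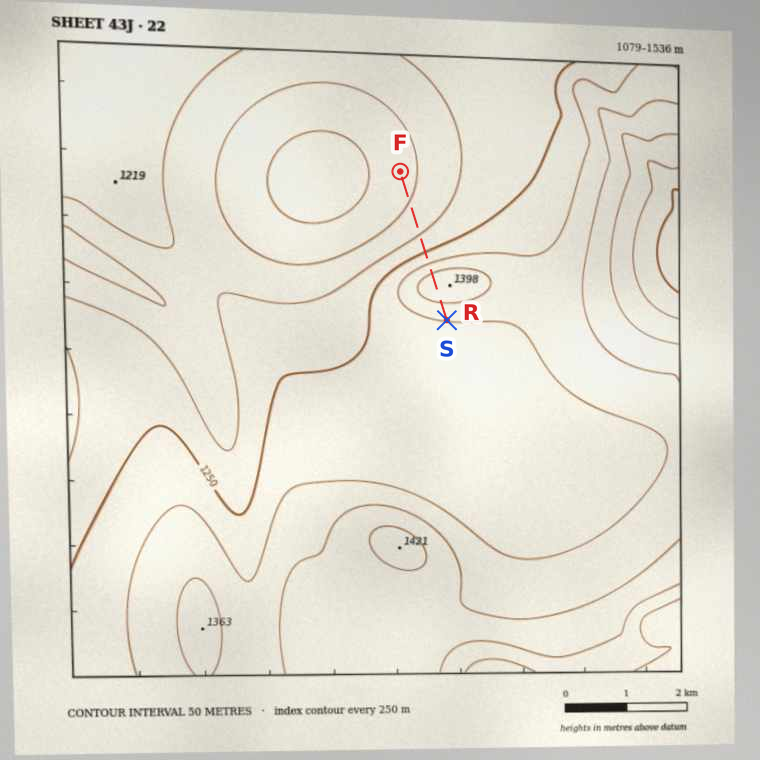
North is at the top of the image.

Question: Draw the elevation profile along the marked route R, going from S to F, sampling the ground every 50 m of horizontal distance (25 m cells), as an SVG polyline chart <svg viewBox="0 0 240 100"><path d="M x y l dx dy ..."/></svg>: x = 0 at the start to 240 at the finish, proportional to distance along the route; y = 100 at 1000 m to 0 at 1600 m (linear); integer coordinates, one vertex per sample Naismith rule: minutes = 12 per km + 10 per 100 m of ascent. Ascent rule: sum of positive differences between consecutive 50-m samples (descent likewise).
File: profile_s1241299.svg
<svg viewBox="0 0 240 100"><path d="M0 50l5-1 5-2 5-1 5-2 5-1 5-2 5-2 5-1 5-2 5-1 5 0 5 1 6 1 5 2 5 2 5 3 5 3 5 2 5 3 5 2 5 2 5 2 5 2 5 2 5 1 5 2 5 1 5 1 5 1 5 1 5 1 5 1 5 1 5 0 5 1 5 1 6 0 5 1 5 0 5 1 5 0 5 1 5 0 5 0 5 1 5 0 5 0 3 0"/></svg>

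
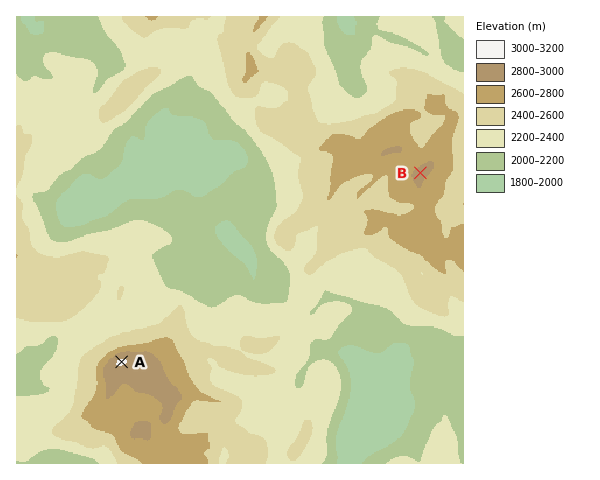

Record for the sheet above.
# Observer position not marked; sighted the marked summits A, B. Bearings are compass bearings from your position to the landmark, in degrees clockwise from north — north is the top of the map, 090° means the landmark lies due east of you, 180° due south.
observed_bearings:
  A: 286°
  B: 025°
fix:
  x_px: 307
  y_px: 415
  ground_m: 2370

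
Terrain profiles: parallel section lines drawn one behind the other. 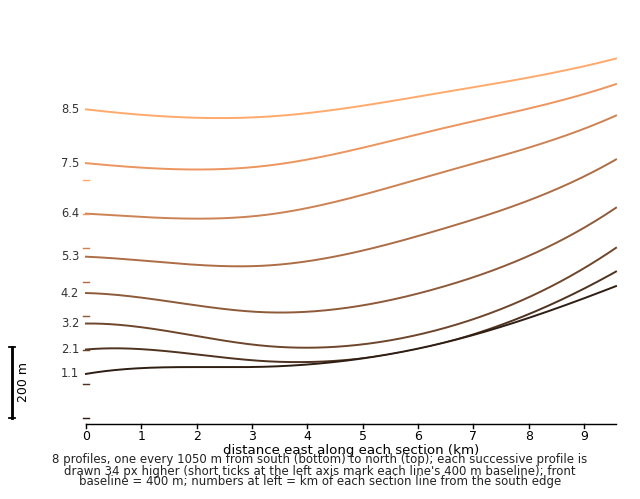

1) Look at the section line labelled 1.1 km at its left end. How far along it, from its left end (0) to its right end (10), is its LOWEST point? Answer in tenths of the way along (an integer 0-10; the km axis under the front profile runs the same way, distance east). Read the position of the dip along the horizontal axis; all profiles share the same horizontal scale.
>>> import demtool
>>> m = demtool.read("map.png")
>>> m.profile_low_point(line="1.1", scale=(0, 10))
0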